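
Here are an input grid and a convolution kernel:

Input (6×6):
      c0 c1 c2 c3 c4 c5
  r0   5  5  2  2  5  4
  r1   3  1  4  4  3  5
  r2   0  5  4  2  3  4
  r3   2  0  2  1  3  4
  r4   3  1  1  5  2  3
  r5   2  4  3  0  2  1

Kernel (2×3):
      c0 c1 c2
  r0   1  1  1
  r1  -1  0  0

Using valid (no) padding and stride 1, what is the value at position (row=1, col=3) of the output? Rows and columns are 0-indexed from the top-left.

The receptive field on the input at this output position is [4 3 5 / 2 3 4]. Elementwise product with the kernel and sum: 4·1 + 3·1 + 5·1 + 2·-1.

10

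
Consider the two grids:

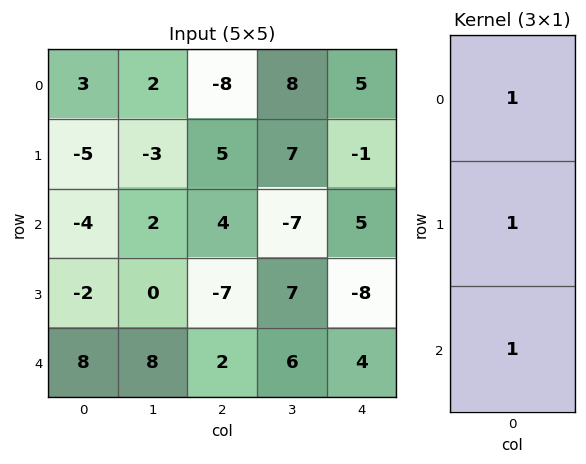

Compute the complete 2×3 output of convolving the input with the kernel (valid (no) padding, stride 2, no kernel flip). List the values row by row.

-6 1 9
2 -1 1

Output[0,0]: The receptive field on the input at this output position is [3 / -5 / -4]. Elementwise product with the kernel and sum: 3·1 + -5·1 + -4·1.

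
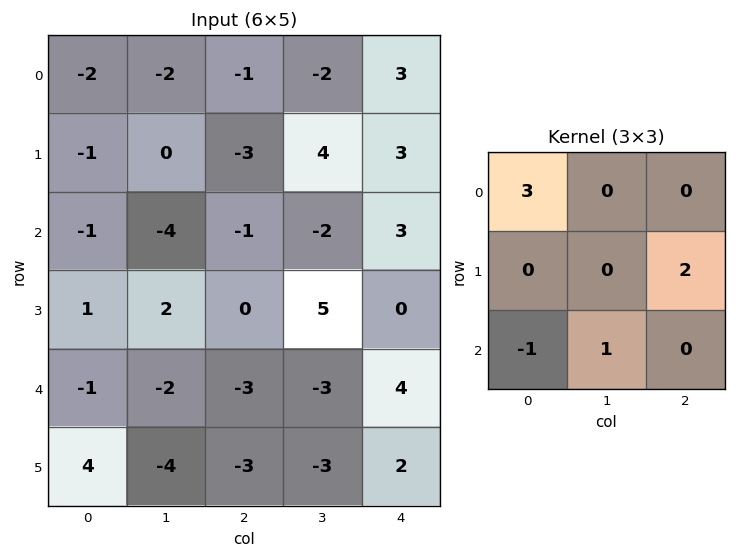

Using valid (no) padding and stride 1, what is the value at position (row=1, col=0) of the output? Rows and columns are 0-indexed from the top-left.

The receptive field on the input at this output position is [-1 0 -3 / -1 -4 -1 / 1 2 0]. Elementwise product with the kernel and sum: -1·3 + -1·2 + 1·-1 + 2·1.

-4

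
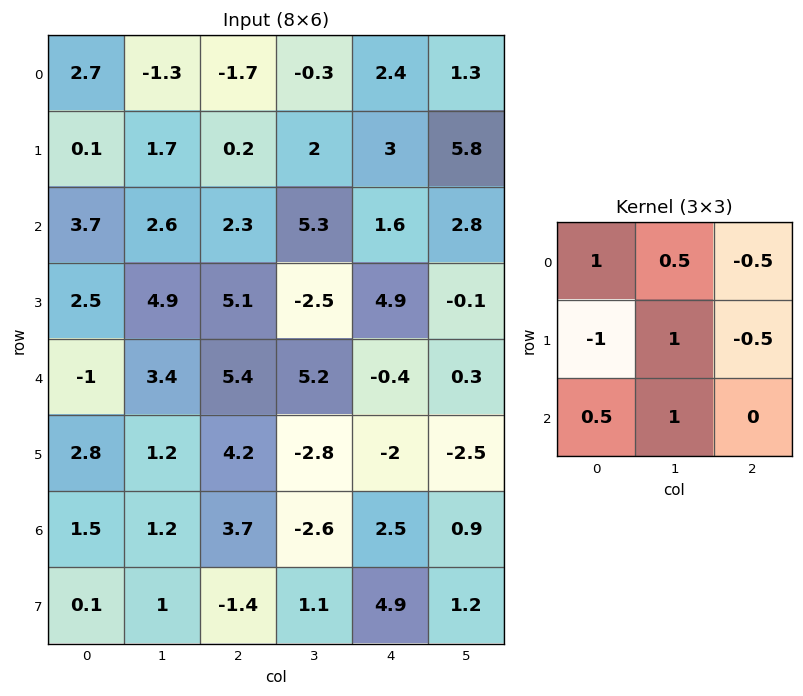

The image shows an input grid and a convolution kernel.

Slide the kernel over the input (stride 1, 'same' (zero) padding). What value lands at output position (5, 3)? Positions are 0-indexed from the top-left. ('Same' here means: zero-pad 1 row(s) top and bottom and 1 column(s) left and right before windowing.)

1.45

The receptive field on the zero-padded input at this output position is [5.4 5.2 -0.4 / 4.2 -2.8 -2 / 3.7 -2.6 2.5]. Elementwise product with the kernel and sum: 5.4·1 + 5.2·0.5 + -0.4·-0.5 + 4.2·-1 + -2.8·1 + -2·-0.5 + 3.7·0.5 + -2.6·1.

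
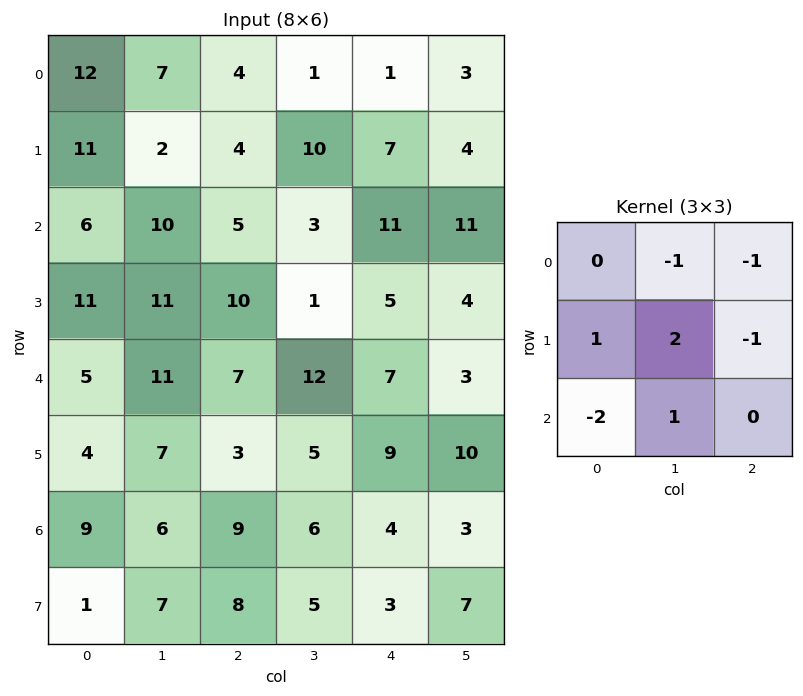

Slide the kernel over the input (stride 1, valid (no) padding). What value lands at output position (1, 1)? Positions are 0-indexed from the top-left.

-9

The receptive field on the input at this output position is [2 4 10 / 10 5 3 / 11 10 1]. Elementwise product with the kernel and sum: 4·-1 + 10·-1 + 10·1 + 5·2 + 3·-1 + 11·-2 + 10·1.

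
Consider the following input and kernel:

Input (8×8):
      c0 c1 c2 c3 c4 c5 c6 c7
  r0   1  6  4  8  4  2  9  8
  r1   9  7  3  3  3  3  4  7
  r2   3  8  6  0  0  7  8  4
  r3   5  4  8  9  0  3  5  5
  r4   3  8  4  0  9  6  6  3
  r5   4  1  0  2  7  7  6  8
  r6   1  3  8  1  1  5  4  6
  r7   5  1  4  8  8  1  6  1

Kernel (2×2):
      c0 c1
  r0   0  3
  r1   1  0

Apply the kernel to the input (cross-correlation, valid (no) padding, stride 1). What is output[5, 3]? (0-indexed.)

The receptive field on the input at this output position is [2 7 / 1 1]. Elementwise product with the kernel and sum: 7·3 + 1·1.

22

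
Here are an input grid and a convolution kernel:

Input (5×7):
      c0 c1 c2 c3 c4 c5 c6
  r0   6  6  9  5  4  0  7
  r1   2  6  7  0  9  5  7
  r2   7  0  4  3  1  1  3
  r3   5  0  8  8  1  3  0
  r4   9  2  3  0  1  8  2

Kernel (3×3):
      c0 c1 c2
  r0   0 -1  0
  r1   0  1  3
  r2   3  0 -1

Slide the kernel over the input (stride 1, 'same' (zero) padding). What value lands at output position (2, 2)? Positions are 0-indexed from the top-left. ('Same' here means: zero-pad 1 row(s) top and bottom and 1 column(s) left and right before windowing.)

-2

The receptive field on the zero-padded input at this output position is [6 7 0 / 0 4 3 / 0 8 8]. Elementwise product with the kernel and sum: 7·-1 + 4·1 + 3·3 + 0·3 + 8·-1.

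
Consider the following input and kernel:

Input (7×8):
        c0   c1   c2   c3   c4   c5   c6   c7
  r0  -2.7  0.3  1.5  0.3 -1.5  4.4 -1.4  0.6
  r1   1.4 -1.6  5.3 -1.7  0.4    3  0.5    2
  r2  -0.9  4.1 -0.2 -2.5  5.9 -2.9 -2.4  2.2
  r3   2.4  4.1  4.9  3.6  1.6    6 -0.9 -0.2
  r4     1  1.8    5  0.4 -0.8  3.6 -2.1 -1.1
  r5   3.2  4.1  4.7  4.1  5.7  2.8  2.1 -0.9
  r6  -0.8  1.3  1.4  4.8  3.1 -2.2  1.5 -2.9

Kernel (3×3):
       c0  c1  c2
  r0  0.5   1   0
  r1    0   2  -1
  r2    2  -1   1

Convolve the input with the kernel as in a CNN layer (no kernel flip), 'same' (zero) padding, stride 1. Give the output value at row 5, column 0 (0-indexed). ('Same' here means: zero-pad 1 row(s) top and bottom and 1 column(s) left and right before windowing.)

The receptive field on the zero-padded input at this output position is [0 1 1.8 / 0 3.2 4.1 / 0 -0.8 1.3]. Elementwise product with the kernel and sum: 0·0.5 + 1·1 + 3.2·2 + 4.1·-1 + 0·2 + -0.8·-1 + 1.3·1.

5.4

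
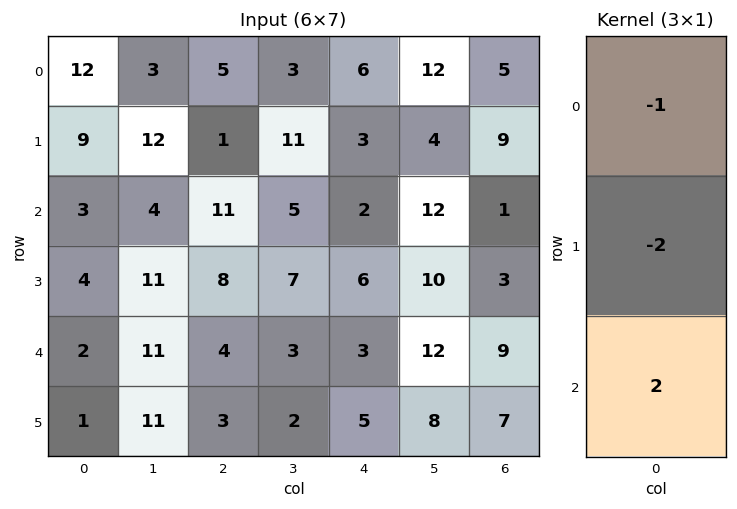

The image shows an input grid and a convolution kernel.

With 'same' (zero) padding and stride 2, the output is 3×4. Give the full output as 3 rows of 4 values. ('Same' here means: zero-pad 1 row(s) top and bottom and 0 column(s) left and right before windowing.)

Output[0,0]: The receptive field on the zero-padded input at this output position is [0 / 12 / 9]. Elementwise product with the kernel and sum: 0·-1 + 12·-2 + 9·2.
Output[0,1]: The receptive field on the zero-padded input at this output position is [0 / 5 / 1]. Elementwise product with the kernel and sum: 0·-1 + 5·-2 + 1·2.

-6 -8 -6 8
-7 -7 5 -5
-6 -10 -2 -7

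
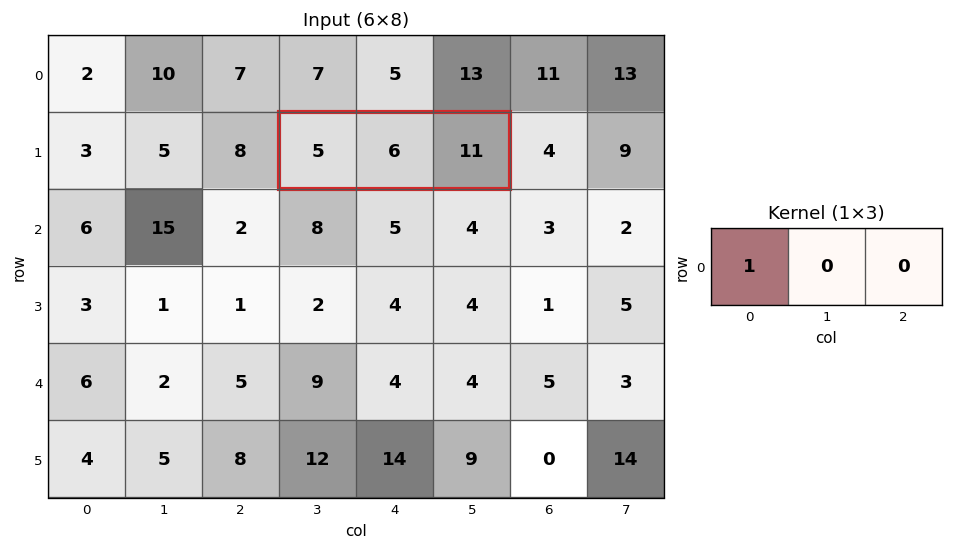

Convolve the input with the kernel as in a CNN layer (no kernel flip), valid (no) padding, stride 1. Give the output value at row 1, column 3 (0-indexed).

5

The receptive field on the input at this output position is [5 6 11]. Elementwise product with the kernel and sum: 5·1.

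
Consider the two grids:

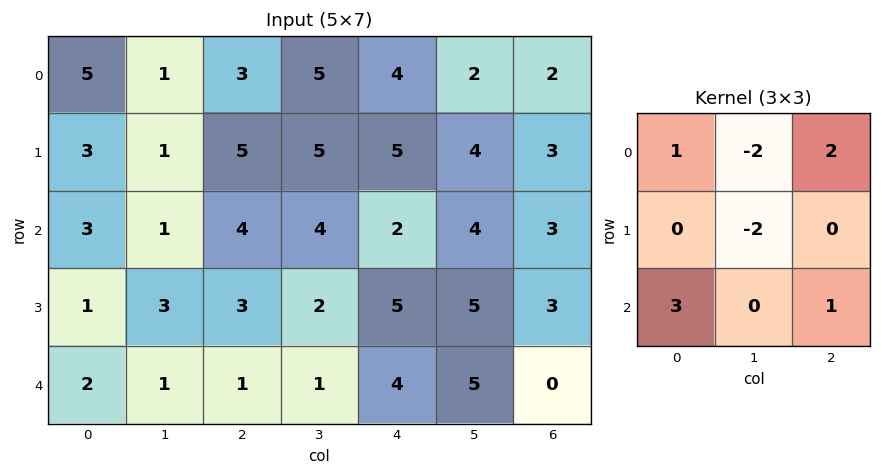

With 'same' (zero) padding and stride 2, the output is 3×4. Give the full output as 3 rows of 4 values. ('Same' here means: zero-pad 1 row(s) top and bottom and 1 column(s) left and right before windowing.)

Output[0,0]: The receptive field on the zero-padded input at this output position is [0 0 0 / 0 5 1 / 0 3 1]. Elementwise product with the kernel and sum: 0·1 + 0·-2 + 0·2 + 5·-2 + 0·3 + 1·1.
Output[0,1]: The receptive field on the zero-padded input at this output position is [0 0 0 / 1 3 5 / 1 5 5]. Elementwise product with the kernel and sum: 0·1 + 0·-2 + 0·2 + 3·-2 + 1·3 + 5·1.

-9 2 11 8
-7 4 10 7
0 -1 -6 -1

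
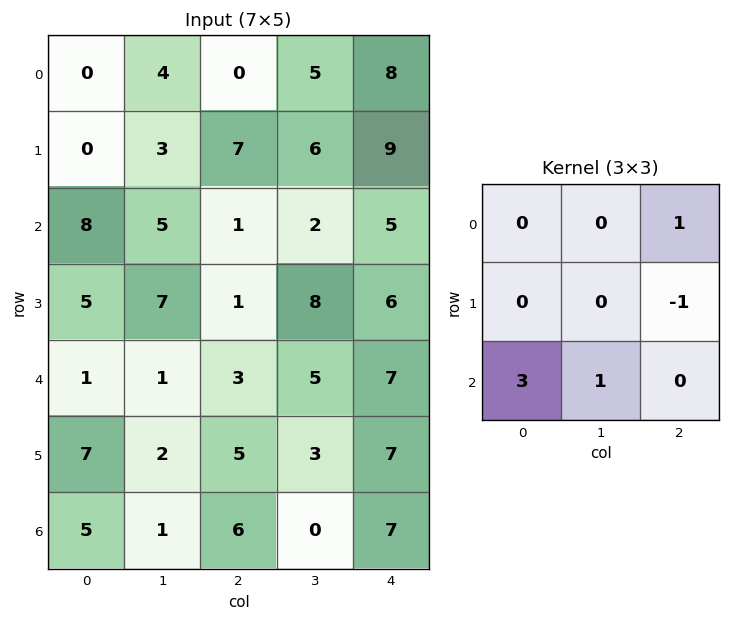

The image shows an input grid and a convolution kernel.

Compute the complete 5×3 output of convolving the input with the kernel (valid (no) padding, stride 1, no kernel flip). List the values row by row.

22 15 4
28 26 15
4 0 13
21 14 17
14 11 18

Output[0,0]: The receptive field on the input at this output position is [0 4 0 / 0 3 7 / 8 5 1]. Elementwise product with the kernel and sum: 0·1 + 7·-1 + 8·3 + 5·1.
Output[0,1]: The receptive field on the input at this output position is [4 0 5 / 3 7 6 / 5 1 2]. Elementwise product with the kernel and sum: 5·1 + 6·-1 + 5·3 + 1·1.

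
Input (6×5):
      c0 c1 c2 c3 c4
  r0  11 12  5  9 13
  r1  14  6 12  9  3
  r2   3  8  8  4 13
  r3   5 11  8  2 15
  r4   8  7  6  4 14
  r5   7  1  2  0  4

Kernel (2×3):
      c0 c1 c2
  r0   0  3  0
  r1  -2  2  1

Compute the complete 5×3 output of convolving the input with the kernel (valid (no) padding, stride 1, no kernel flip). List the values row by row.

32 36 24
36 40 32
44 20 15
37 26 16
11 20 12

Output[0,0]: The receptive field on the input at this output position is [11 12 5 / 14 6 12]. Elementwise product with the kernel and sum: 12·3 + 14·-2 + 6·2 + 12·1.
Output[0,1]: The receptive field on the input at this output position is [12 5 9 / 6 12 9]. Elementwise product with the kernel and sum: 5·3 + 6·-2 + 12·2 + 9·1.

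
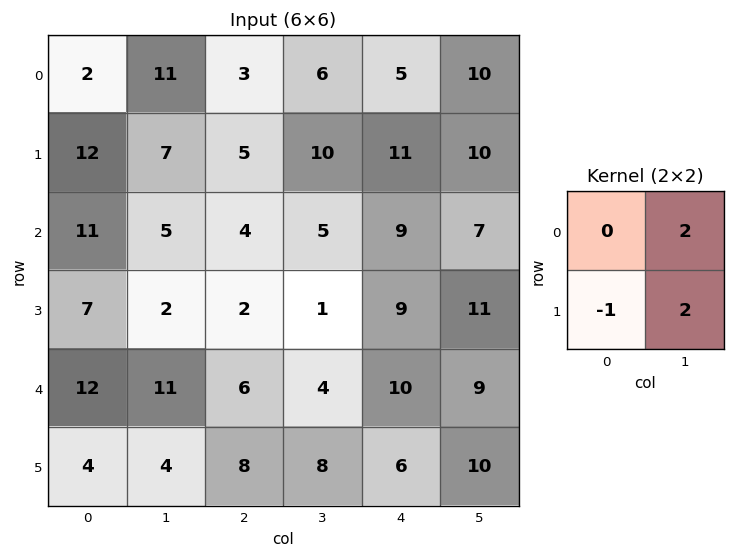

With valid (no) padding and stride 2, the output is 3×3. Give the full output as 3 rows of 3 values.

24 27 29
7 10 27
26 16 32

Output[0,0]: The receptive field on the input at this output position is [2 11 / 12 7]. Elementwise product with the kernel and sum: 11·2 + 12·-1 + 7·2.
Output[0,1]: The receptive field on the input at this output position is [3 6 / 5 10]. Elementwise product with the kernel and sum: 6·2 + 5·-1 + 10·2.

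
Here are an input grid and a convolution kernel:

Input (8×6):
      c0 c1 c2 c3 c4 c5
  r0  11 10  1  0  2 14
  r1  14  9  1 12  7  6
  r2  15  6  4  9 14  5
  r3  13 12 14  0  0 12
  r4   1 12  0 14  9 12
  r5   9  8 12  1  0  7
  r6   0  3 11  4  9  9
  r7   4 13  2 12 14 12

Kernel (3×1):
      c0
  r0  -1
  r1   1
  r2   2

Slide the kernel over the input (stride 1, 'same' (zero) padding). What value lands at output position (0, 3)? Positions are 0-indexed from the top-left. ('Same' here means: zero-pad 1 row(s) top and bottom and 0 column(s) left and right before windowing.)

24

The receptive field on the zero-padded input at this output position is [0 / 0 / 12]. Elementwise product with the kernel and sum: 0·-1 + 0·1 + 12·2.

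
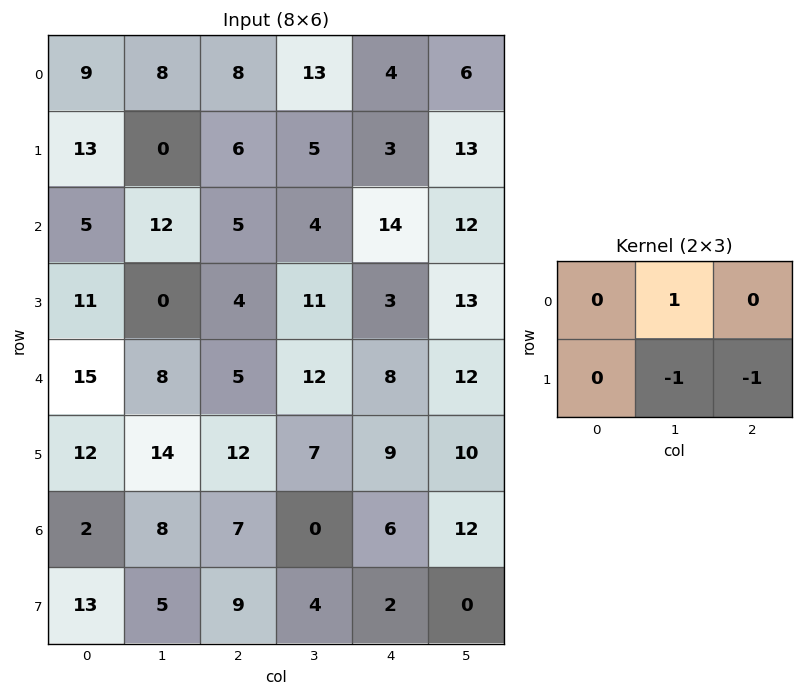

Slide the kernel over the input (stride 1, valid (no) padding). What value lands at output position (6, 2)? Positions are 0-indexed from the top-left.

-6

The receptive field on the input at this output position is [7 0 6 / 9 4 2]. Elementwise product with the kernel and sum: 0·1 + 4·-1 + 2·-1.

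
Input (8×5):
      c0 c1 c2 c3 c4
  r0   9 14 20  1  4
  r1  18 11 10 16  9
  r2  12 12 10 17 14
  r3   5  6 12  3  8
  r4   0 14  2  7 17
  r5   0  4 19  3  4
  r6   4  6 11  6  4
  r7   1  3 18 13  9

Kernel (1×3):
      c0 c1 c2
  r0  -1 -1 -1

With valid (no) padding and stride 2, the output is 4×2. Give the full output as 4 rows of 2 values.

Output[0,0]: The receptive field on the input at this output position is [9 14 20]. Elementwise product with the kernel and sum: 9·-1 + 14·-1 + 20·-1.

-43 -25
-34 -41
-16 -26
-21 -21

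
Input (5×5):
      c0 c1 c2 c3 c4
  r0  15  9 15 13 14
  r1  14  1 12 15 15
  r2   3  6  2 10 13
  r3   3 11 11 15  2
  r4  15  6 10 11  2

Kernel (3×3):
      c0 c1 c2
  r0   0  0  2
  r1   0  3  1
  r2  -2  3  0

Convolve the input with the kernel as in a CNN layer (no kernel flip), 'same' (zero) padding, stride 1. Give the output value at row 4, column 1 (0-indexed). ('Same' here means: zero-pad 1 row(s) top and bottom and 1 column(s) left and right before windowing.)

The receptive field on the zero-padded input at this output position is [3 11 11 / 15 6 10 / 0 0 0]. Elementwise product with the kernel and sum: 11·2 + 6·3 + 10·1 + 0·-2 + 0·3.

50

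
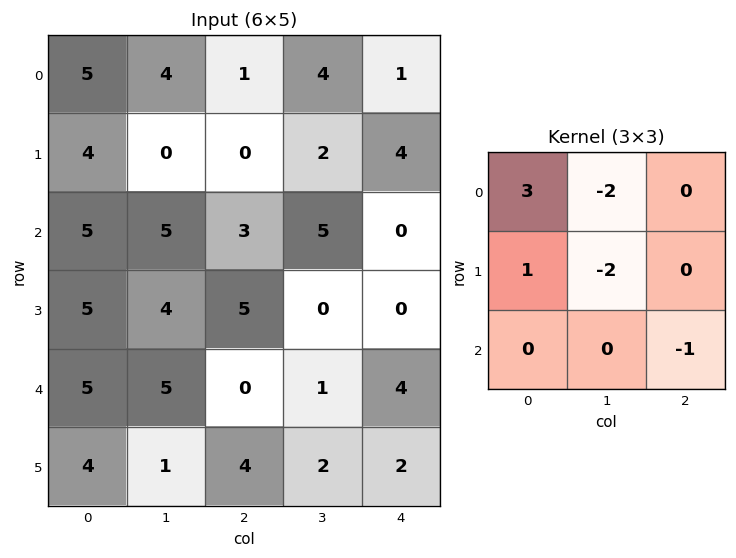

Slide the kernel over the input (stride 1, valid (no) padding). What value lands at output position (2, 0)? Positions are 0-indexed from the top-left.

The receptive field on the input at this output position is [5 5 3 / 5 4 5 / 5 5 0]. Elementwise product with the kernel and sum: 5·3 + 5·-2 + 5·1 + 4·-2 + 0·-1.

2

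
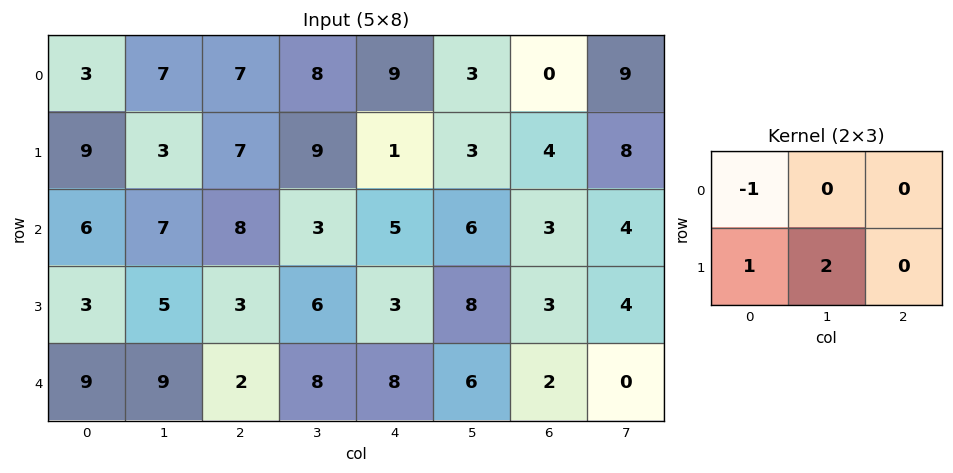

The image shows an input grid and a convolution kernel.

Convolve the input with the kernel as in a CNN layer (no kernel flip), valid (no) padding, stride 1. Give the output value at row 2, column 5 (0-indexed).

The receptive field on the input at this output position is [6 3 4 / 8 3 4]. Elementwise product with the kernel and sum: 6·-1 + 8·1 + 3·2.

8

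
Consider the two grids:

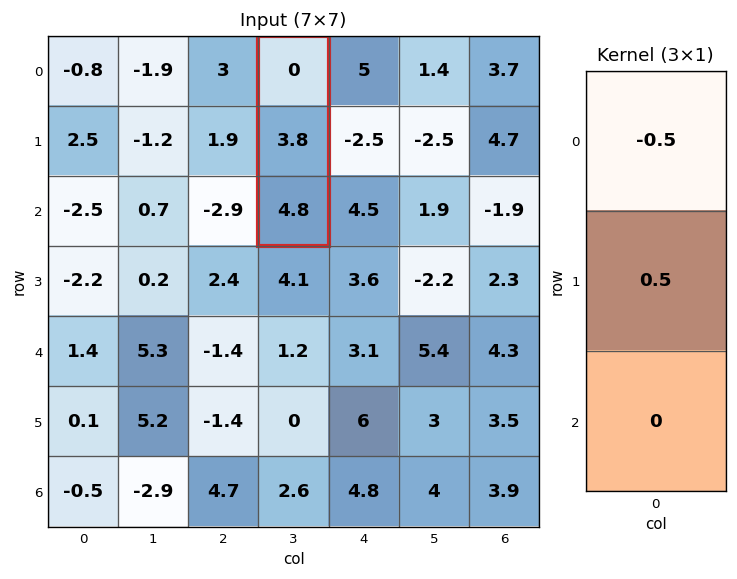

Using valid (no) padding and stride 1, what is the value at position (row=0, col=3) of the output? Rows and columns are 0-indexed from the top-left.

The receptive field on the input at this output position is [0 / 3.8 / 4.8]. Elementwise product with the kernel and sum: 0·-0.5 + 3.8·0.5.

1.9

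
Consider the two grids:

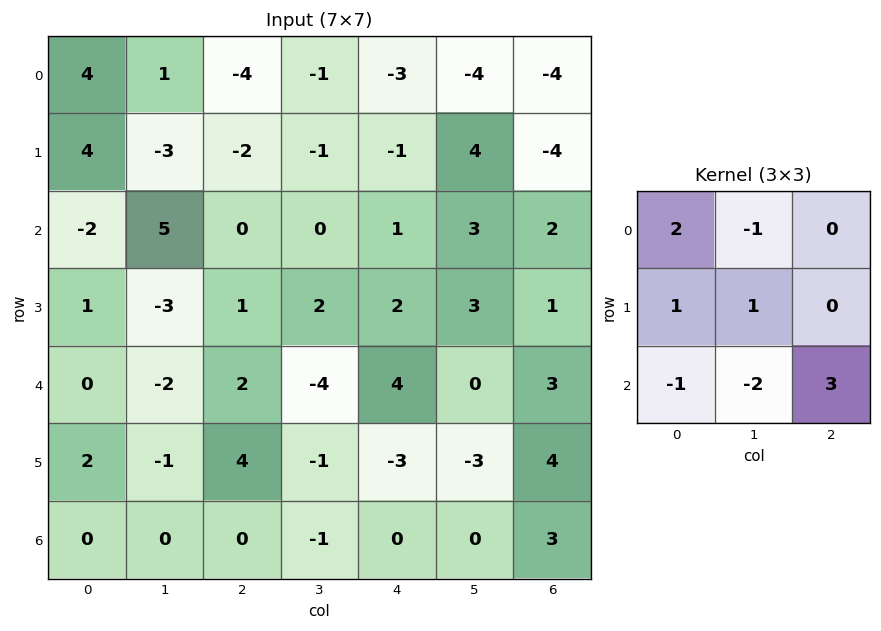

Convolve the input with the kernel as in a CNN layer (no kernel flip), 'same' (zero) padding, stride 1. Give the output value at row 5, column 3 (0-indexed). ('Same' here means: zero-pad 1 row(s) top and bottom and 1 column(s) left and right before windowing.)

13

The receptive field on the zero-padded input at this output position is [2 -4 4 / 4 -1 -3 / 0 -1 0]. Elementwise product with the kernel and sum: 2·2 + -4·-1 + 4·1 + -1·1 + 0·-1 + -1·-2 + 0·3.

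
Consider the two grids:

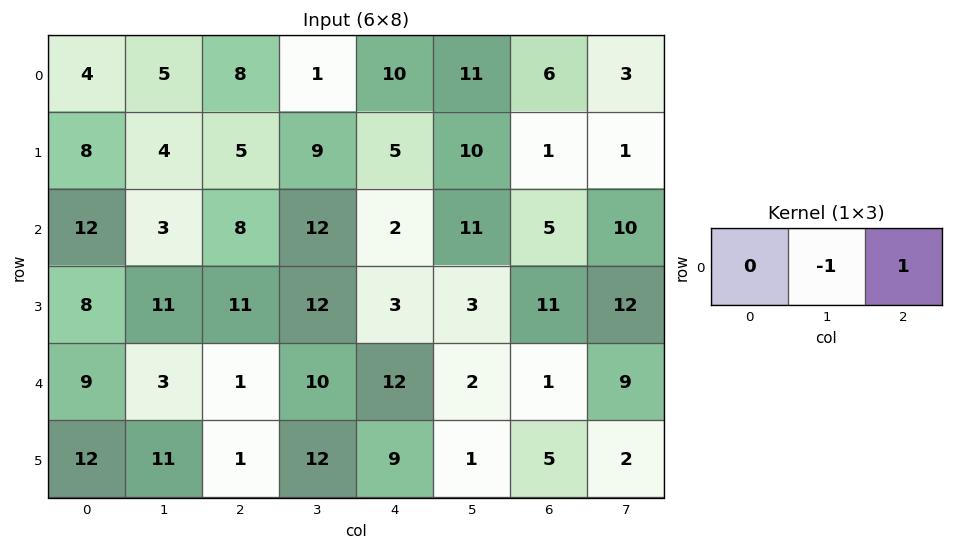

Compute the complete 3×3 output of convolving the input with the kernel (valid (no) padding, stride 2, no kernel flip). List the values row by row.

3 9 -5
5 -10 -6
-2 2 -1

Output[0,0]: The receptive field on the input at this output position is [4 5 8]. Elementwise product with the kernel and sum: 5·-1 + 8·1.
Output[0,1]: The receptive field on the input at this output position is [8 1 10]. Elementwise product with the kernel and sum: 1·-1 + 10·1.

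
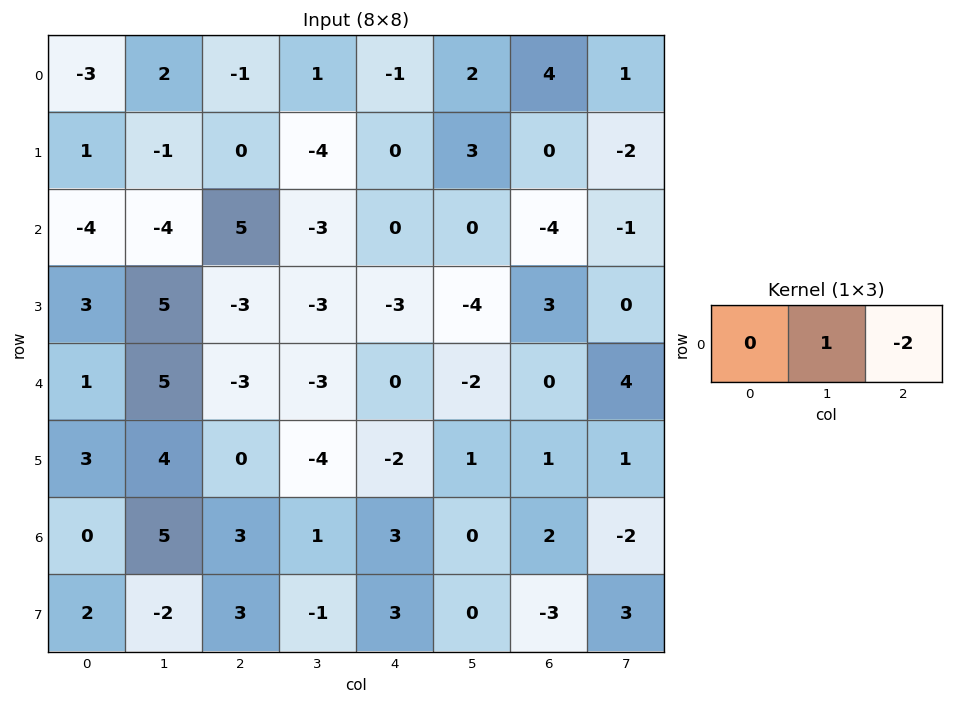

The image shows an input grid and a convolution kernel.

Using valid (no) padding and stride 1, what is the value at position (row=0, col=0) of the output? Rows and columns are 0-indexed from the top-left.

The receptive field on the input at this output position is [-3 2 -1]. Elementwise product with the kernel and sum: 2·1 + -1·-2.

4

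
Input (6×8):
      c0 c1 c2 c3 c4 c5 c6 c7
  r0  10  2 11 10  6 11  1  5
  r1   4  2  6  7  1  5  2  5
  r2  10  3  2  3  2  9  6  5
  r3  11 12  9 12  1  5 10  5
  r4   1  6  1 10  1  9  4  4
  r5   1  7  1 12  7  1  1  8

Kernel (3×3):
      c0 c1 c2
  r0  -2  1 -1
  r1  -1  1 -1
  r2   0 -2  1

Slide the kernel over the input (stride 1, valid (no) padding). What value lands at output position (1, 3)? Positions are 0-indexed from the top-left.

The receptive field on the input at this output position is [7 1 5 / 3 2 9 / 12 1 5]. Elementwise product with the kernel and sum: 7·-2 + 1·1 + 5·-1 + 3·-1 + 2·1 + 9·-1 + 1·-2 + 5·1.

-25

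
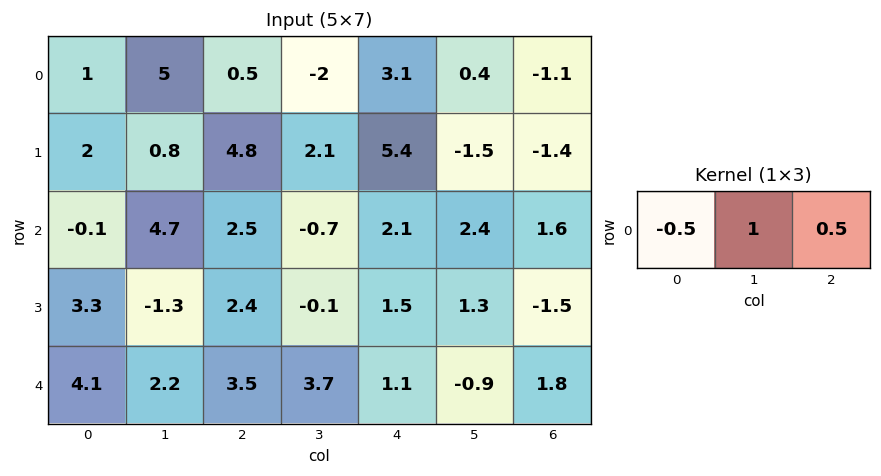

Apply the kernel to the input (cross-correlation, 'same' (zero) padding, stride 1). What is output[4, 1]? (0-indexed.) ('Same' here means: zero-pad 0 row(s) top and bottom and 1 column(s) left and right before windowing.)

1.9

The receptive field on the zero-padded input at this output position is [4.1 2.2 3.5]. Elementwise product with the kernel and sum: 4.1·-0.5 + 2.2·1 + 3.5·0.5.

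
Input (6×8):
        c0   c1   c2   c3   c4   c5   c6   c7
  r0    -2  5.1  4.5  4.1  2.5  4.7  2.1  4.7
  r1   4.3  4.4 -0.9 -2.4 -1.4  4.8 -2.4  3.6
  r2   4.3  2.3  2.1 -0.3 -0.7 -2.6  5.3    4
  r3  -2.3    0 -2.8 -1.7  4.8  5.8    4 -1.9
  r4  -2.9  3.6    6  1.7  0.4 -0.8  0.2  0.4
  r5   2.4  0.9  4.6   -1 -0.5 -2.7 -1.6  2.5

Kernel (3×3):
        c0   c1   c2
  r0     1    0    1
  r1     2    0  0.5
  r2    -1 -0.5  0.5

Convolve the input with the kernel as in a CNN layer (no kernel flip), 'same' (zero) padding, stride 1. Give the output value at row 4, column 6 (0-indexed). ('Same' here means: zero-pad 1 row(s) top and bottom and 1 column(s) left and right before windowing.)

The receptive field on the zero-padded input at this output position is [5.8 4 -1.9 / -0.8 0.2 0.4 / -2.7 -1.6 2.5]. Elementwise product with the kernel and sum: 5.8·1 + -1.9·1 + -0.8·2 + 0.4·0.5 + -2.7·-1 + -1.6·-0.5 + 2.5·0.5.

7.25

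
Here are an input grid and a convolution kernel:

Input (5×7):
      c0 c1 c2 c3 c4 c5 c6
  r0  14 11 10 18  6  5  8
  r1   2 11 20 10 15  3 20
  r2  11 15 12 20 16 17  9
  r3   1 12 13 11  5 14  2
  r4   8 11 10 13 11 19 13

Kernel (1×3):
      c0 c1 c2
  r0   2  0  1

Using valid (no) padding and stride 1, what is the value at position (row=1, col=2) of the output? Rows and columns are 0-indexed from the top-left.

The receptive field on the input at this output position is [20 10 15]. Elementwise product with the kernel and sum: 20·2 + 15·1.

55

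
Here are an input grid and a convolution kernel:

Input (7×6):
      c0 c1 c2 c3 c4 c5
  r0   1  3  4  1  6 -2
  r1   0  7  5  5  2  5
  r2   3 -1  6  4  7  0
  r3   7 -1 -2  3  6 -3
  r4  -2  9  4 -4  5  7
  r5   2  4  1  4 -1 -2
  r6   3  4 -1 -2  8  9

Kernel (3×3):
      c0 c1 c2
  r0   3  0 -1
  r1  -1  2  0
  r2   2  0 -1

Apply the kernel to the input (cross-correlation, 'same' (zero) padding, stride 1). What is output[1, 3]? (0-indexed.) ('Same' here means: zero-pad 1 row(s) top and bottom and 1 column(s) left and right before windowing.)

The receptive field on the zero-padded input at this output position is [4 1 6 / 5 5 2 / 6 4 7]. Elementwise product with the kernel and sum: 4·3 + 6·-1 + 5·-1 + 5·2 + 6·2 + 7·-1.

16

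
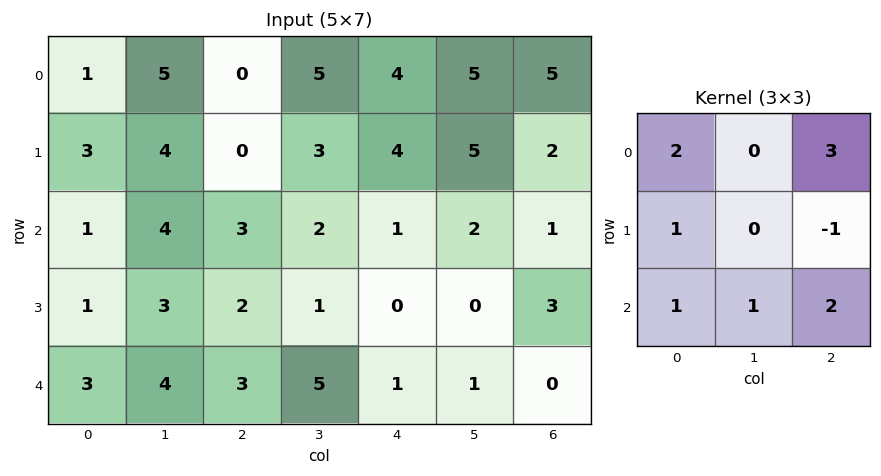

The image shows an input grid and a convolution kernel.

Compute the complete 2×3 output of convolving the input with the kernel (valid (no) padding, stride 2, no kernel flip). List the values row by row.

Output[0,0]: The receptive field on the input at this output position is [1 5 0 / 3 4 0 / 1 4 3]. Elementwise product with the kernel and sum: 1·2 + 0·3 + 3·1 + 0·-1 + 1·1 + 4·1 + 3·2.

16 15 30
23 21 4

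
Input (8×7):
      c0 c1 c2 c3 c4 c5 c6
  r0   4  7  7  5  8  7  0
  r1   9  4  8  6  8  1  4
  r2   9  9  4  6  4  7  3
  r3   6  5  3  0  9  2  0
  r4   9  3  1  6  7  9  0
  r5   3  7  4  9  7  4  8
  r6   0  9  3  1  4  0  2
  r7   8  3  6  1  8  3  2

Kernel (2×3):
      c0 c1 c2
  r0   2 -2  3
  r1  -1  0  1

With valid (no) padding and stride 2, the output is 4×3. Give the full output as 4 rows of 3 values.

Output[0,0]: The receptive field on the input at this output position is [4 7 7 / 9 4 8]. Elementwise product with the kernel and sum: 4·2 + 7·-2 + 7·3 + 9·-1 + 8·1.
Output[0,1]: The receptive field on the input at this output position is [7 5 8 / 8 6 8]. Elementwise product with the kernel and sum: 7·2 + 5·-2 + 8·3 + 8·-1 + 8·1.

14 28 -2
9 14 -6
16 14 -3
-11 18 8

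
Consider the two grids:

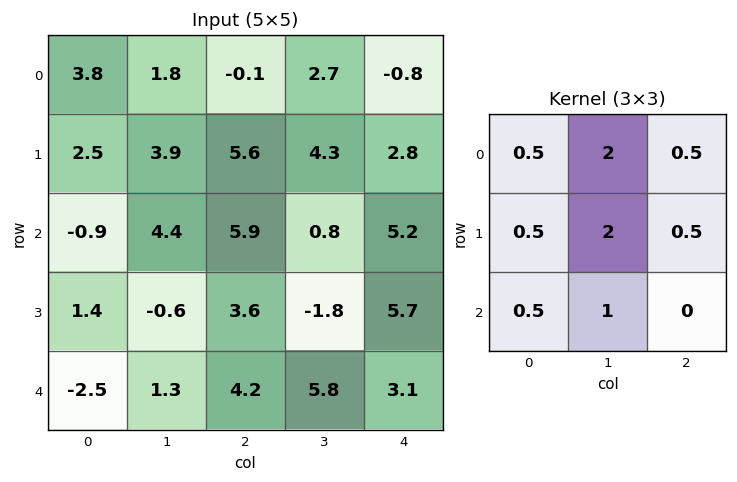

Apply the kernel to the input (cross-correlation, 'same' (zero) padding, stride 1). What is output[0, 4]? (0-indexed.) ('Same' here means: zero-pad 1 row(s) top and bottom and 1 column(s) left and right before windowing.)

4.7

The receptive field on the zero-padded input at this output position is [0 0 0 / 2.7 -0.8 0 / 4.3 2.8 0]. Elementwise product with the kernel and sum: 0·0.5 + 0·2 + 0·0.5 + 2.7·0.5 + -0.8·2 + 0·0.5 + 4.3·0.5 + 2.8·1.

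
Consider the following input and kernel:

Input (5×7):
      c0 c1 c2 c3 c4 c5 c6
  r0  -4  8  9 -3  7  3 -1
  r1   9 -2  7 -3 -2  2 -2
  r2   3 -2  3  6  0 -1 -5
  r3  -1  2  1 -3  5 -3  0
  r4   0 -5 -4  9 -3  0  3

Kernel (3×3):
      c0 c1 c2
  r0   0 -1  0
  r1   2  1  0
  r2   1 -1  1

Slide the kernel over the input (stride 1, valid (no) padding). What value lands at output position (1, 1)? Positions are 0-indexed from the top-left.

-10

The receptive field on the input at this output position is [-2 7 -3 / -2 3 6 / 2 1 -3]. Elementwise product with the kernel and sum: 7·-1 + -2·2 + 3·1 + 2·1 + 1·-1 + -3·1.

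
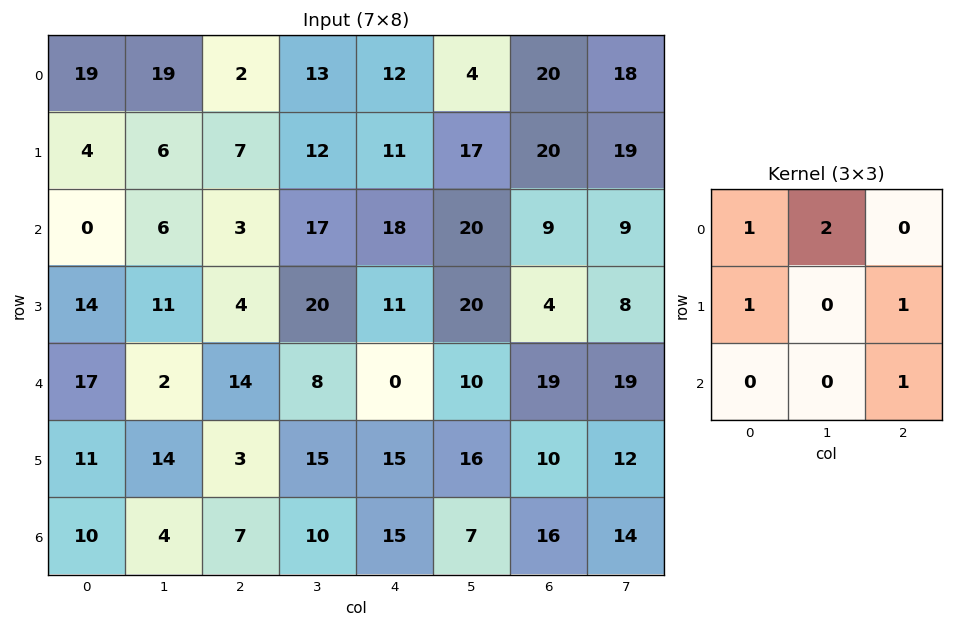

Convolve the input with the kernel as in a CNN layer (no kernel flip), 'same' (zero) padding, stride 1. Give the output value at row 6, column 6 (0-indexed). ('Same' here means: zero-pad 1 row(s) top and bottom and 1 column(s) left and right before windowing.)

The receptive field on the zero-padded input at this output position is [16 10 12 / 7 16 14 / 0 0 0]. Elementwise product with the kernel and sum: 16·1 + 10·2 + 7·1 + 14·1 + 0·1.

57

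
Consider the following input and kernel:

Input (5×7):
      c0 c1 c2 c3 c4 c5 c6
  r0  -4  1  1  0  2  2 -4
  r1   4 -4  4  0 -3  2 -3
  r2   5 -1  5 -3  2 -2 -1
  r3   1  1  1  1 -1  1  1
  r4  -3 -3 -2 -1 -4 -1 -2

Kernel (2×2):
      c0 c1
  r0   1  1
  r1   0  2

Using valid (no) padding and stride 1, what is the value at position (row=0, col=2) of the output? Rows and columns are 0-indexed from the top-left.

1

The receptive field on the input at this output position is [1 0 / 4 0]. Elementwise product with the kernel and sum: 1·1 + 0·1 + 0·2.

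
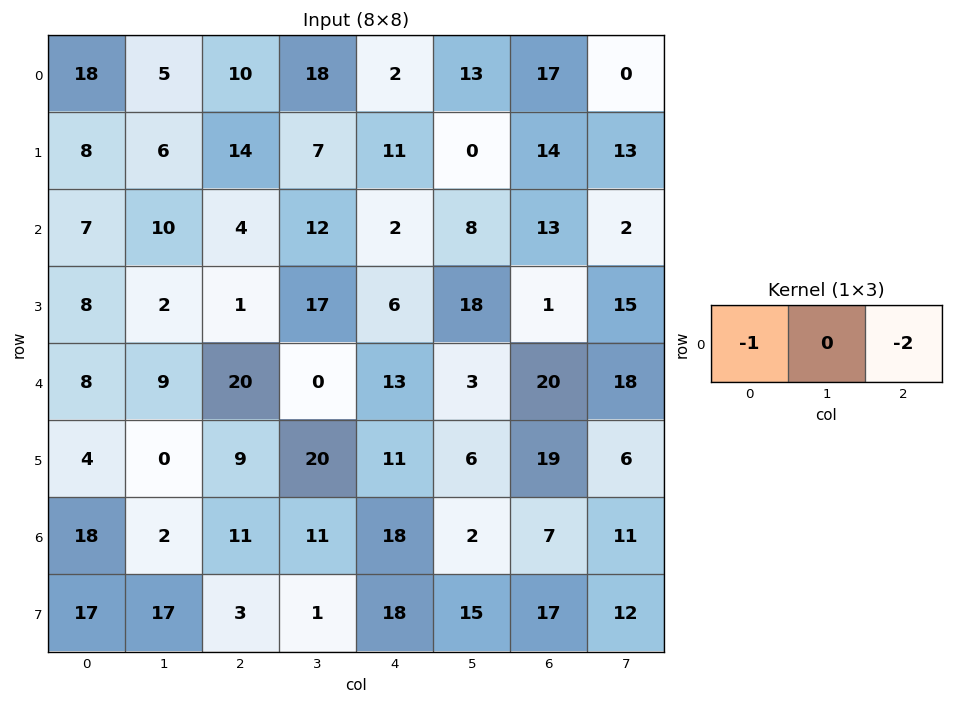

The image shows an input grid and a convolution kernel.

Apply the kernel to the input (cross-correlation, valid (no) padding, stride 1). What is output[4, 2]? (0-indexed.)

-46

The receptive field on the input at this output position is [20 0 13]. Elementwise product with the kernel and sum: 20·-1 + 13·-2.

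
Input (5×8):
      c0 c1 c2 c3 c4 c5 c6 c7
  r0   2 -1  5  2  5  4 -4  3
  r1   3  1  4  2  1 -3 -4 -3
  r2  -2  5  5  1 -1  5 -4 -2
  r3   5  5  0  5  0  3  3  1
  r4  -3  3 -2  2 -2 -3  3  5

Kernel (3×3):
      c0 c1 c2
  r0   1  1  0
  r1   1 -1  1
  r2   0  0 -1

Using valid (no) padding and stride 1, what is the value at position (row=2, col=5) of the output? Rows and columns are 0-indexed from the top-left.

-3

The receptive field on the input at this output position is [5 -4 -2 / 3 3 1 / -3 3 5]. Elementwise product with the kernel and sum: 5·1 + -4·1 + 3·1 + 3·-1 + 1·1 + 5·-1.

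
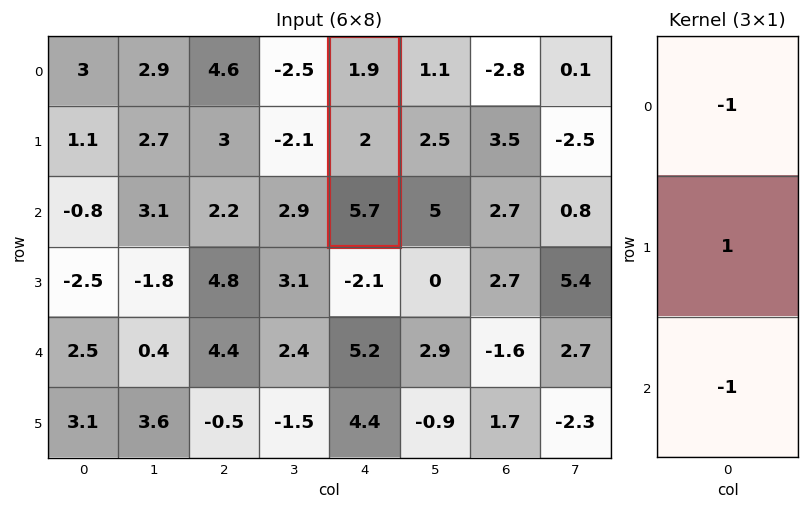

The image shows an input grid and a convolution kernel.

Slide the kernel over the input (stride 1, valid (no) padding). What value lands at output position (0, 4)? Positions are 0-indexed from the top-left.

The receptive field on the input at this output position is [1.9 / 2 / 5.7]. Elementwise product with the kernel and sum: 1.9·-1 + 2·1 + 5.7·-1.

-5.6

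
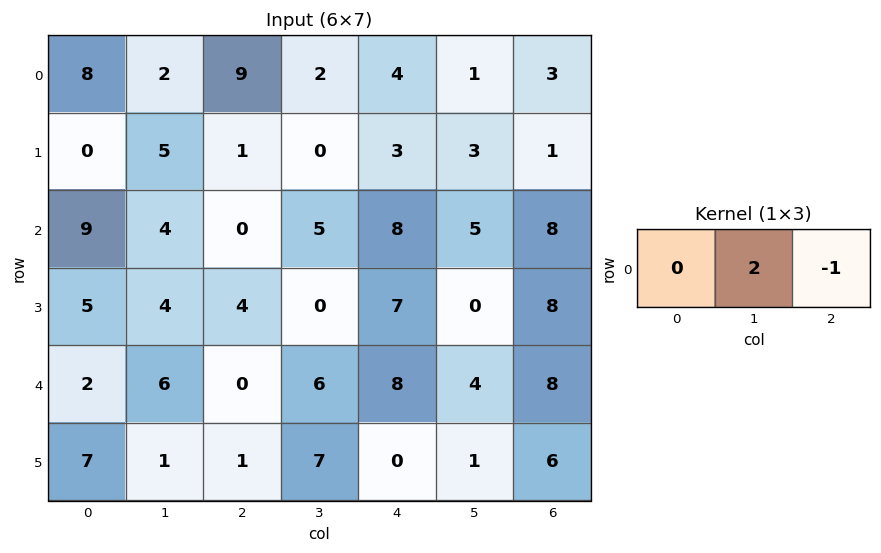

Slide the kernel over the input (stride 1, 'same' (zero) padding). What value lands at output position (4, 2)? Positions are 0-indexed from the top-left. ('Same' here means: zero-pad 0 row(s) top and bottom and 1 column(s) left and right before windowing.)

The receptive field on the zero-padded input at this output position is [6 0 6]. Elementwise product with the kernel and sum: 0·2 + 6·-1.

-6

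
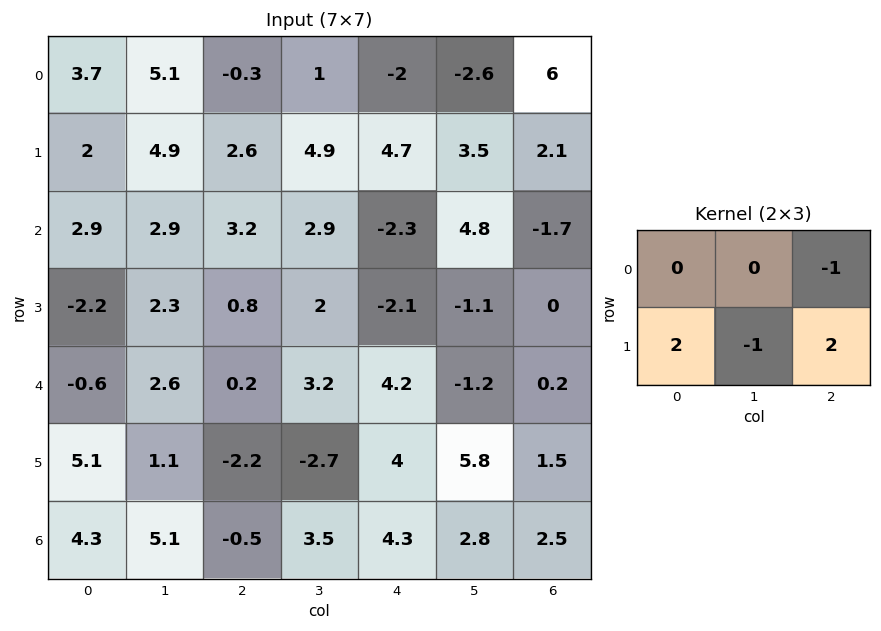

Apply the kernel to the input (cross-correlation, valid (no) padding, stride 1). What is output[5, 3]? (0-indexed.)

2.5

The receptive field on the input at this output position is [-2.7 4 5.8 / 3.5 4.3 2.8]. Elementwise product with the kernel and sum: 5.8·-1 + 3.5·2 + 4.3·-1 + 2.8·2.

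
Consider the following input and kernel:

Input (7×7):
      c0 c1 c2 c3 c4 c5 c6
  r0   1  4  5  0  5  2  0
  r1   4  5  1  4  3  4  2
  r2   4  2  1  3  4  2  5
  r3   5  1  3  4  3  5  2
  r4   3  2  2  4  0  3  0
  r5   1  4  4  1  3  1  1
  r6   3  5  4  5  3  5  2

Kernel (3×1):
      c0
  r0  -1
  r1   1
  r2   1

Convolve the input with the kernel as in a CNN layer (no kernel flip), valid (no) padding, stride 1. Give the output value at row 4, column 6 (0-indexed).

The receptive field on the input at this output position is [0 / 1 / 2]. Elementwise product with the kernel and sum: 0·-1 + 1·1 + 2·1.

3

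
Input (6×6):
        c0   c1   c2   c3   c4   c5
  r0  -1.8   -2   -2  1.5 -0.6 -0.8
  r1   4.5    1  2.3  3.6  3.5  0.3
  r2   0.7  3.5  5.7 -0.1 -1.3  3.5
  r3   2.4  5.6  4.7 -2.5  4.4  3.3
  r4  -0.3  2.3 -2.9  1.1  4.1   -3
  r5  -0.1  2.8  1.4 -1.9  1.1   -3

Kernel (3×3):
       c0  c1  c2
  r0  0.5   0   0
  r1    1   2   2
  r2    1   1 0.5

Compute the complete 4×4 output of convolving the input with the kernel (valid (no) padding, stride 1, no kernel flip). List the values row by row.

Output[0,0]: The receptive field on the input at this output position is [-1.8 -2 -2 / 4.5 1 2.3 / 0.7 3.5 5.7]. Elementwise product with the kernel and sum: -1.8·0.5 + 4.5·1 + 1·2 + 2.3·2 + 0.7·1 + 3.5·1 + 5.7·0.5.

17.25 20.95 20.45 12.3
31.7 24.25 8.45 9.65
23.9 11.7 11.6 16.55
3.1 4.75 9.9 -0.25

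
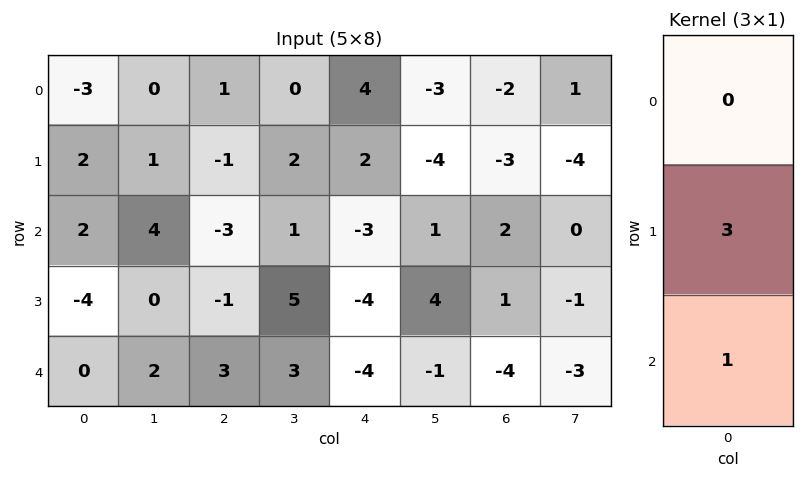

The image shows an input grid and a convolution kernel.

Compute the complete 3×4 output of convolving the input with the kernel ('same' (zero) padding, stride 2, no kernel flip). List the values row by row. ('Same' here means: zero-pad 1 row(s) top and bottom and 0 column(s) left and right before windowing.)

-7 2 14 -9
2 -10 -13 7
0 9 -12 -12

Output[0,0]: The receptive field on the zero-padded input at this output position is [0 / -3 / 2]. Elementwise product with the kernel and sum: -3·3 + 2·1.
Output[0,1]: The receptive field on the zero-padded input at this output position is [0 / 1 / -1]. Elementwise product with the kernel and sum: 1·3 + -1·1.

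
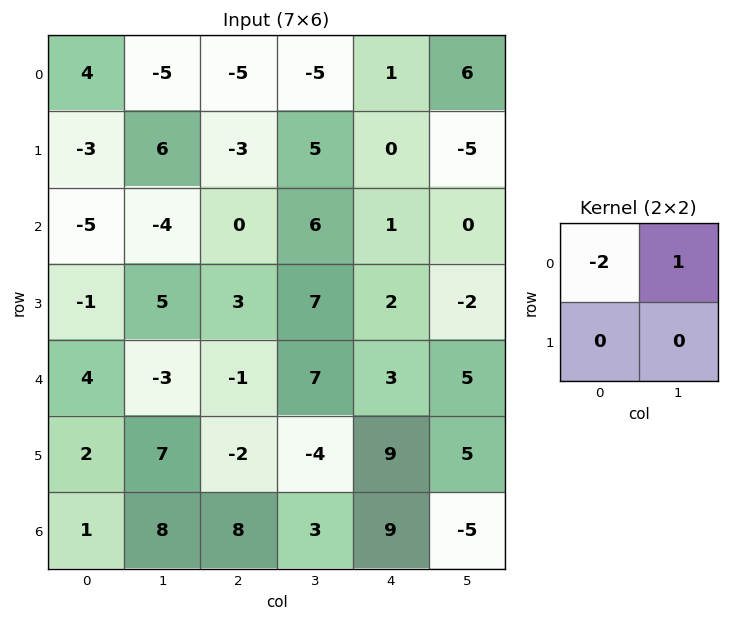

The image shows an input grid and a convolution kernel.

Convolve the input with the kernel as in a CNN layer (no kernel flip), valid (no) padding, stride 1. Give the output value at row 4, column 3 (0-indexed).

The receptive field on the input at this output position is [7 3 / -4 9]. Elementwise product with the kernel and sum: 7·-2 + 3·1.

-11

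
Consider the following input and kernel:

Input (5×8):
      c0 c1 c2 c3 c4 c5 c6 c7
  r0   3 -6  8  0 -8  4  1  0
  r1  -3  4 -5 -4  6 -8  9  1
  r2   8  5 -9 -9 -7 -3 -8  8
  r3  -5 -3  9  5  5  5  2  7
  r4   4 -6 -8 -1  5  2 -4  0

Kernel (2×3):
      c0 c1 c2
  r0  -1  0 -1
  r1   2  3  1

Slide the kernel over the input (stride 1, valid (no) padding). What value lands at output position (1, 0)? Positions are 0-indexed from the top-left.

The receptive field on the input at this output position is [-3 4 -5 / 8 5 -9]. Elementwise product with the kernel and sum: -3·-1 + -5·-1 + 8·2 + 5·3 + -9·1.

30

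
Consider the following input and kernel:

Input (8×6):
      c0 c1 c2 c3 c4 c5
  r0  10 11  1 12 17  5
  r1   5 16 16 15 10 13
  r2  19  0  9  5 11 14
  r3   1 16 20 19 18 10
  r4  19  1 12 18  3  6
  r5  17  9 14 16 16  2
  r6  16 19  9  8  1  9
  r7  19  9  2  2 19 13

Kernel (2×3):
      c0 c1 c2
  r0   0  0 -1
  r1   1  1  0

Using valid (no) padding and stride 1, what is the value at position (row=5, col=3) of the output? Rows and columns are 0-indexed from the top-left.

The receptive field on the input at this output position is [16 16 2 / 8 1 9]. Elementwise product with the kernel and sum: 2·-1 + 8·1 + 1·1.

7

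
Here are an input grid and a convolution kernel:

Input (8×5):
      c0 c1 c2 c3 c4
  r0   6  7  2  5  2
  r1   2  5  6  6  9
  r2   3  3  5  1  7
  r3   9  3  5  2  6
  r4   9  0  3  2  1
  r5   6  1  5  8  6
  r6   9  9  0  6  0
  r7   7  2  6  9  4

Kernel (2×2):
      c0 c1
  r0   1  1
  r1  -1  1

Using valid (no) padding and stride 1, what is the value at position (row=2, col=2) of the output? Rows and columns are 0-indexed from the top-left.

3

The receptive field on the input at this output position is [5 1 / 5 2]. Elementwise product with the kernel and sum: 5·1 + 1·1 + 5·-1 + 2·1.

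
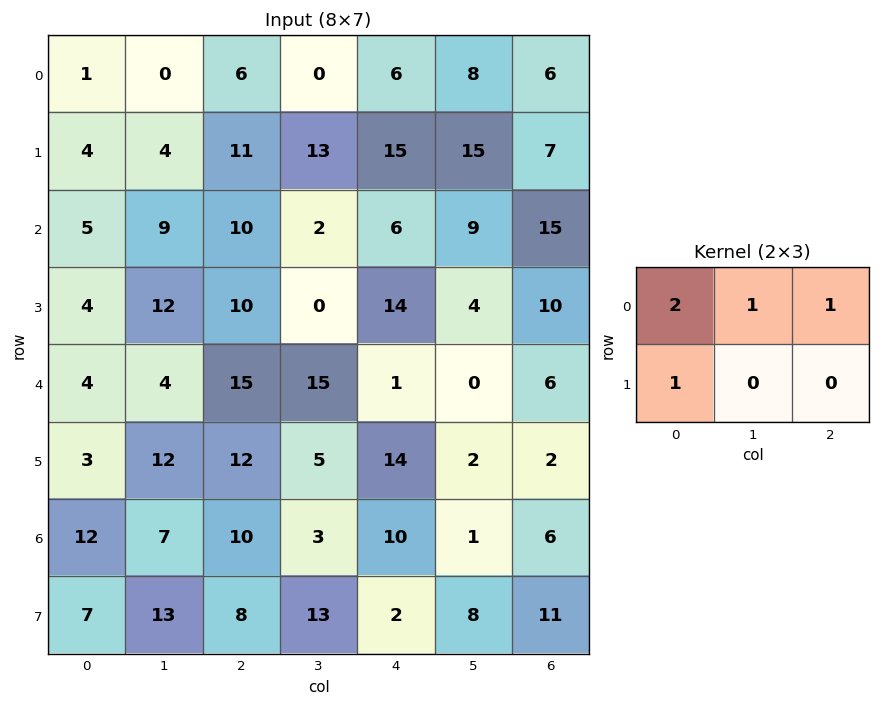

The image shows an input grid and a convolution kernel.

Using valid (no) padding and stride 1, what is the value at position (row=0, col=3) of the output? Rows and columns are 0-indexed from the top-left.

The receptive field on the input at this output position is [0 6 8 / 13 15 15]. Elementwise product with the kernel and sum: 0·2 + 6·1 + 8·1 + 13·1.

27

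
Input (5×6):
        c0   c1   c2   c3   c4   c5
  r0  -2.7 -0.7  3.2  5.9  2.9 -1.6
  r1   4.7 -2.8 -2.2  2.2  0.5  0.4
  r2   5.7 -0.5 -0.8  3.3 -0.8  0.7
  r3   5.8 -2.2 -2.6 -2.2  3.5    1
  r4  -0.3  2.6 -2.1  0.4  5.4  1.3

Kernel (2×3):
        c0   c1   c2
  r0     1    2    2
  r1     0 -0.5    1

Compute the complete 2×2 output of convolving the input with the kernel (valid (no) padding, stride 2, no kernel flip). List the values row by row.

Output[0,0]: The receptive field on the input at this output position is [-2.7 -0.7 3.2 / 4.7 -2.8 -2.2]. Elementwise product with the kernel and sum: -2.7·1 + -0.7·2 + 3.2·2 + -2.8·-0.5 + -2.2·1.

1.5 20.2
1.6 8.8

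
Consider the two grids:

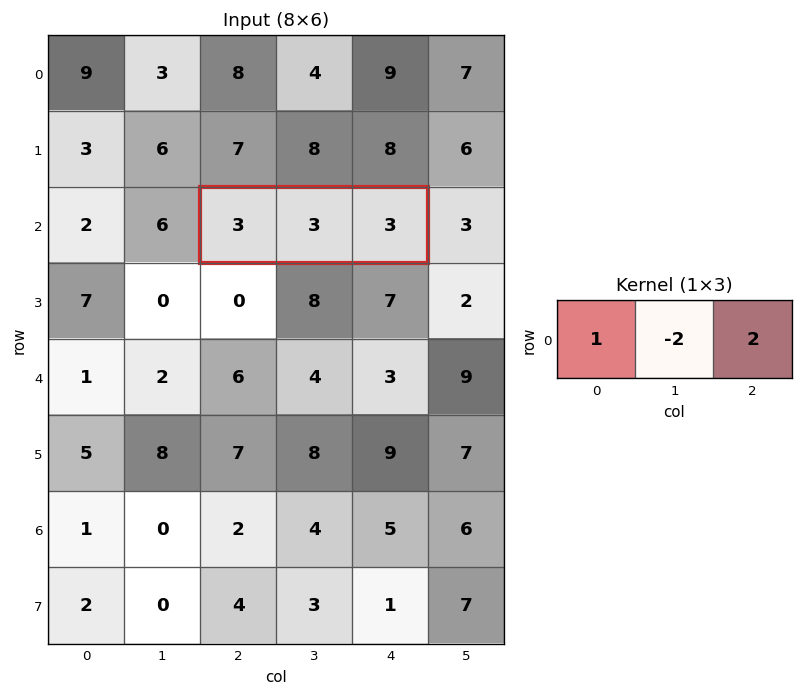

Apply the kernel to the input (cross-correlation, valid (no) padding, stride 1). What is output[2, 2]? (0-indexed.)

3

The receptive field on the input at this output position is [3 3 3]. Elementwise product with the kernel and sum: 3·1 + 3·-2 + 3·2.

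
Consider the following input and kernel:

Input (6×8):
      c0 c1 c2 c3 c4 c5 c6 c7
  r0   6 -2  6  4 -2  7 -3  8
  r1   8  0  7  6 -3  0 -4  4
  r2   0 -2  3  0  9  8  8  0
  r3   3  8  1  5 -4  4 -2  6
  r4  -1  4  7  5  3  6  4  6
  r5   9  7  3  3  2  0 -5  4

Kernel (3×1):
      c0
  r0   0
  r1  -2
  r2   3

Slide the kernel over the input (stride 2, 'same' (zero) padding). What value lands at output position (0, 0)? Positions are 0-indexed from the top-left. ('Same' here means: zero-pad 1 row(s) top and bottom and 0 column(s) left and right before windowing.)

The receptive field on the zero-padded input at this output position is [0 / 6 / 8]. Elementwise product with the kernel and sum: 6·-2 + 8·3.

12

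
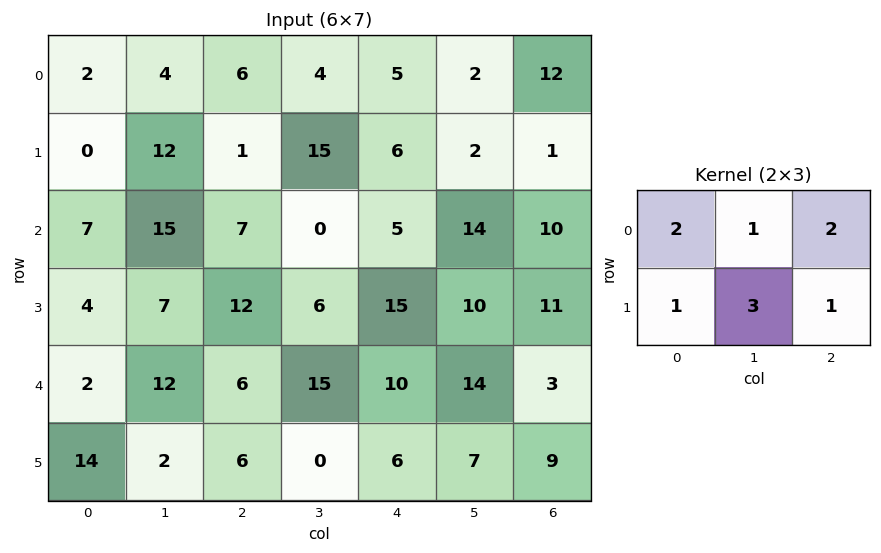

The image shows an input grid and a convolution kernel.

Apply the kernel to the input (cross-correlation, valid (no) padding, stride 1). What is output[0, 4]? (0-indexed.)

49

The receptive field on the input at this output position is [5 2 12 / 6 2 1]. Elementwise product with the kernel and sum: 5·2 + 2·1 + 12·2 + 6·1 + 2·3 + 1·1.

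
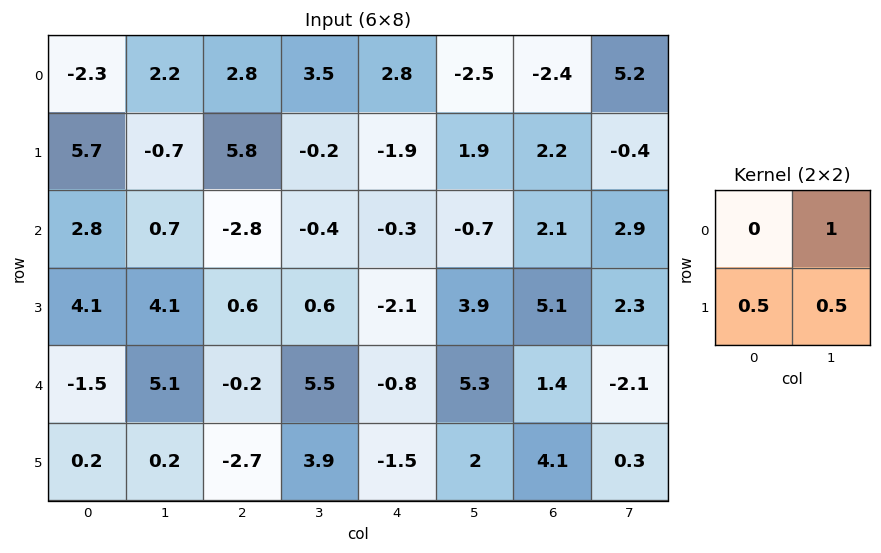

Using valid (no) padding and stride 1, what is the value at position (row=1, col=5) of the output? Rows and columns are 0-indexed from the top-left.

2.9

The receptive field on the input at this output position is [1.9 2.2 / -0.7 2.1]. Elementwise product with the kernel and sum: 2.2·1 + -0.7·0.5 + 2.1·0.5.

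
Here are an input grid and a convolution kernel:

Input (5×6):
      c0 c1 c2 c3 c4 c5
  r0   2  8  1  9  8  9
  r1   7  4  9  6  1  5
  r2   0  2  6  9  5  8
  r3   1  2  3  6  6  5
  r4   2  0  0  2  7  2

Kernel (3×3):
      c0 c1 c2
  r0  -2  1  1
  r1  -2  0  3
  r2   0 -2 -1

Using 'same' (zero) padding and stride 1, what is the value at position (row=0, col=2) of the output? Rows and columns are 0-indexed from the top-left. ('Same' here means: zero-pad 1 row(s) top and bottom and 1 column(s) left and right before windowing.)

-13

The receptive field on the zero-padded input at this output position is [0 0 0 / 8 1 9 / 4 9 6]. Elementwise product with the kernel and sum: 0·-2 + 0·1 + 0·1 + 8·-2 + 9·3 + 9·-2 + 6·-1.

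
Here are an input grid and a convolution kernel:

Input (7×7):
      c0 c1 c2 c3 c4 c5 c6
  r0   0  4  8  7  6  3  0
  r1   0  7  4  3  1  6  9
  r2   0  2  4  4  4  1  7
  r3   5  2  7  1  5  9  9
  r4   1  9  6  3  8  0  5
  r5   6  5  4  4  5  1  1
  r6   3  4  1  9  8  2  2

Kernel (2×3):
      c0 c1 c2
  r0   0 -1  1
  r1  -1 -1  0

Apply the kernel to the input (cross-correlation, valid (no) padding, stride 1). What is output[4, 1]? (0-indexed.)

-12

The receptive field on the input at this output position is [9 6 3 / 5 4 4]. Elementwise product with the kernel and sum: 6·-1 + 3·1 + 5·-1 + 4·-1.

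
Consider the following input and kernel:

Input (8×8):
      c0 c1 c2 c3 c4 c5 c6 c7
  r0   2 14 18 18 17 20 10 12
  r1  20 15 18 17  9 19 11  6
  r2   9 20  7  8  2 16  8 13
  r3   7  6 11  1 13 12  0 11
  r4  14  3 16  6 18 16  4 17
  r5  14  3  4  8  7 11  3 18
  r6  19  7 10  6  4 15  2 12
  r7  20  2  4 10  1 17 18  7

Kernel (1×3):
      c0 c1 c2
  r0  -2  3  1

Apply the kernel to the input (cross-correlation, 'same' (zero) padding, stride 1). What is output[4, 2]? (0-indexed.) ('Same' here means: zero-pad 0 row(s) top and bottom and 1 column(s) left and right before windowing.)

48

The receptive field on the zero-padded input at this output position is [3 16 6]. Elementwise product with the kernel and sum: 3·-2 + 16·3 + 6·1.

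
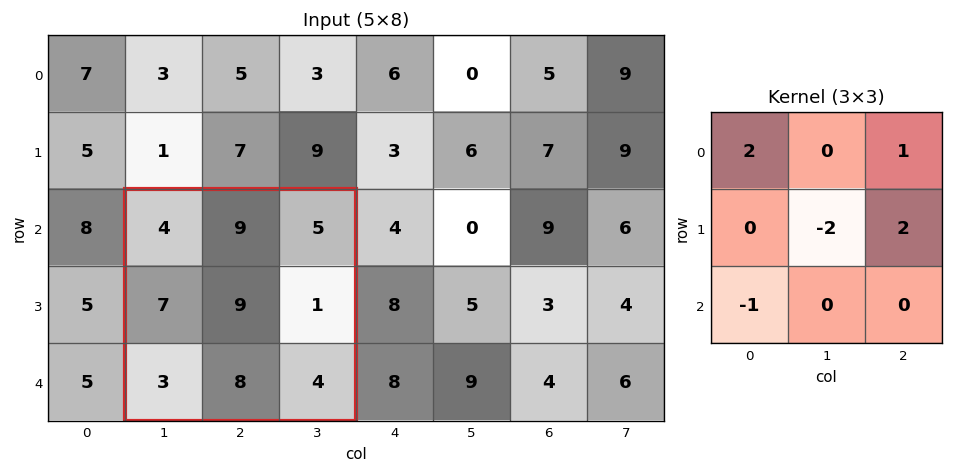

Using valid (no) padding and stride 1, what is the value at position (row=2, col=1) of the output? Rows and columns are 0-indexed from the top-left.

-6

The receptive field on the input at this output position is [4 9 5 / 7 9 1 / 3 8 4]. Elementwise product with the kernel and sum: 4·2 + 5·1 + 9·-2 + 1·2 + 3·-1.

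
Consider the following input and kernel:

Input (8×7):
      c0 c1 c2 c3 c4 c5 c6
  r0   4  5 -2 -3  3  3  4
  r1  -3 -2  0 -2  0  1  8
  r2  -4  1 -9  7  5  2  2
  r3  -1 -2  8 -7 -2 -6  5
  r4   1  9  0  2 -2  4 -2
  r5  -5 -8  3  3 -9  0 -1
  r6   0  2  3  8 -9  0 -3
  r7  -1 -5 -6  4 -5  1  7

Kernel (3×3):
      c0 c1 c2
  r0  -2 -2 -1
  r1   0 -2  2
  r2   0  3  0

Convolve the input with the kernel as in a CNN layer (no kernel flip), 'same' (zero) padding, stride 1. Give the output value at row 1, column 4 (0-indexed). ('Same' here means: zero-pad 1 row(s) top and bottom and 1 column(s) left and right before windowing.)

14

The receptive field on the zero-padded input at this output position is [-3 3 3 / -2 0 1 / 7 5 2]. Elementwise product with the kernel and sum: -3·-2 + 3·-2 + 3·-1 + 0·-2 + 1·2 + 5·3.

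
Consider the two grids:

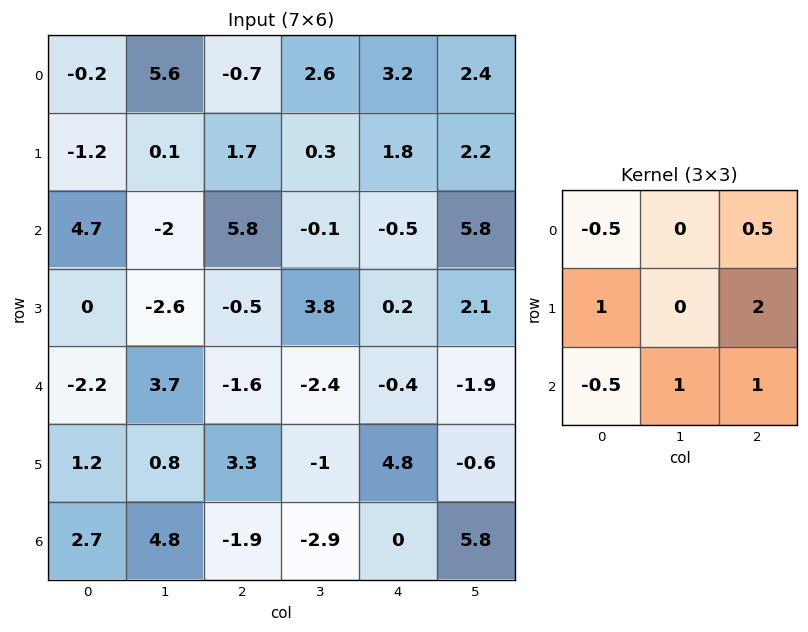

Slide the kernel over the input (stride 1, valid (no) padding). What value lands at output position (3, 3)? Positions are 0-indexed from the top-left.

-2.35

The receptive field on the input at this output position is [3.8 0.2 2.1 / -2.4 -0.4 -1.9 / -1 4.8 -0.6]. Elementwise product with the kernel and sum: 3.8·-0.5 + 2.1·0.5 + -2.4·1 + -1.9·2 + -1·-0.5 + 4.8·1 + -0.6·1.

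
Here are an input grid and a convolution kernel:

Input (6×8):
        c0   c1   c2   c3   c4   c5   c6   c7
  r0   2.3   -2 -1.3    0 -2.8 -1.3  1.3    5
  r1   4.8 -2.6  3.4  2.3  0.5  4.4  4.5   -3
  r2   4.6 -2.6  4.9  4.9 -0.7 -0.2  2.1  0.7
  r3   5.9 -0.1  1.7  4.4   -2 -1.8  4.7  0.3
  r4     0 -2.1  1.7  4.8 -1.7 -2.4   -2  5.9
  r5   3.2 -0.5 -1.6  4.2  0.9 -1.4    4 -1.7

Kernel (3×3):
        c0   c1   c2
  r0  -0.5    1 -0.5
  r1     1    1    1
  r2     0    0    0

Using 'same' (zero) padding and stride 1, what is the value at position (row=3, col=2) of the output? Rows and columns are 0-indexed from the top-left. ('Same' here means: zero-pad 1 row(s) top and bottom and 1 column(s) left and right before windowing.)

The receptive field on the zero-padded input at this output position is [-2.6 4.9 4.9 / -0.1 1.7 4.4 / -2.1 1.7 4.8]. Elementwise product with the kernel and sum: -2.6·-0.5 + 4.9·1 + 4.9·-0.5 + -0.1·1 + 1.7·1 + 4.4·1.

9.75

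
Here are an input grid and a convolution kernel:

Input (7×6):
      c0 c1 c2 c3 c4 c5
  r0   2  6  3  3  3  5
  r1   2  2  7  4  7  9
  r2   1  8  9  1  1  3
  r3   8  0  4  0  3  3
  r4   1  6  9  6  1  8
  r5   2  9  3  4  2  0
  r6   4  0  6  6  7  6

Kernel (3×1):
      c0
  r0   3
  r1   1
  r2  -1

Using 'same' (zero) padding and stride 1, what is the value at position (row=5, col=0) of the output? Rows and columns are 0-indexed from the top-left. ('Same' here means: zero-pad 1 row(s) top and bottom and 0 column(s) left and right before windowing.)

1

The receptive field on the zero-padded input at this output position is [1 / 2 / 4]. Elementwise product with the kernel and sum: 1·3 + 2·1 + 4·-1.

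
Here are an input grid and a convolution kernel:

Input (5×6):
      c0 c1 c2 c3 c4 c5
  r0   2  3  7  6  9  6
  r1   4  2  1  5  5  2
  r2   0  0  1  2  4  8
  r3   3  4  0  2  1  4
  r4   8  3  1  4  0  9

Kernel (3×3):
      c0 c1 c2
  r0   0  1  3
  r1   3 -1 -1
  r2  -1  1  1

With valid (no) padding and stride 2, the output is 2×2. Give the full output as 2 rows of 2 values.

34 31
4 14

Output[0,0]: The receptive field on the input at this output position is [2 3 7 / 4 2 1 / 0 0 1]. Elementwise product with the kernel and sum: 3·1 + 7·3 + 4·3 + 2·-1 + 1·-1 + 0·-1 + 0·1 + 1·1.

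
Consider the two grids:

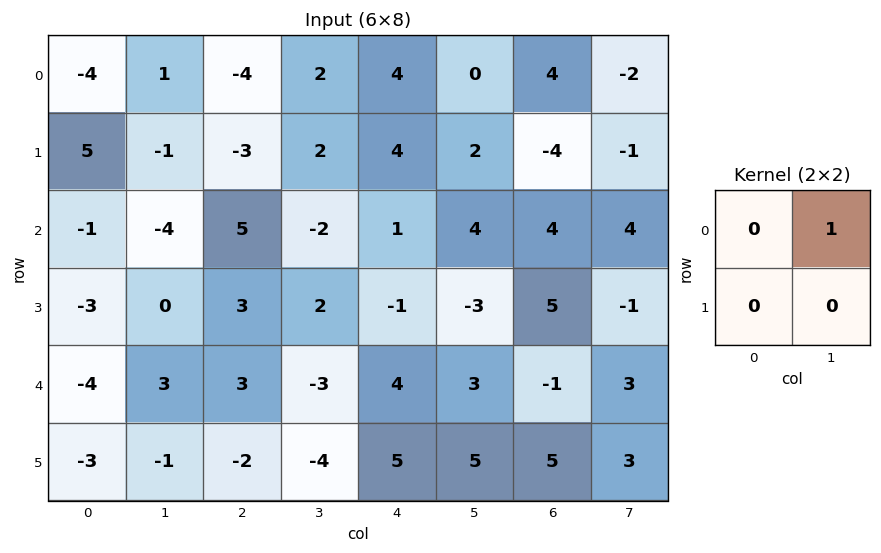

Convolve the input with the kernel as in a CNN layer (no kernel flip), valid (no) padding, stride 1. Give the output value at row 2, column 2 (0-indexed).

The receptive field on the input at this output position is [5 -2 / 3 2]. Elementwise product with the kernel and sum: -2·1.

-2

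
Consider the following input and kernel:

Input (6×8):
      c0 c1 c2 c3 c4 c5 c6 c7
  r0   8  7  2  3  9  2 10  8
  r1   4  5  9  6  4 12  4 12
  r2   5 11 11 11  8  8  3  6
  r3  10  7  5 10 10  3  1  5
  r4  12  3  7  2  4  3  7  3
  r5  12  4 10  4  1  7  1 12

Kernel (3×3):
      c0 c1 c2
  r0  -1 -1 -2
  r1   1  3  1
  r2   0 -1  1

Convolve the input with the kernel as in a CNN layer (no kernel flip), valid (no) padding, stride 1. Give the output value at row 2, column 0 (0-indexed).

2

The receptive field on the input at this output position is [5 11 11 / 10 7 5 / 12 3 7]. Elementwise product with the kernel and sum: 5·-1 + 11·-1 + 11·-2 + 10·1 + 7·3 + 5·1 + 3·-1 + 7·1.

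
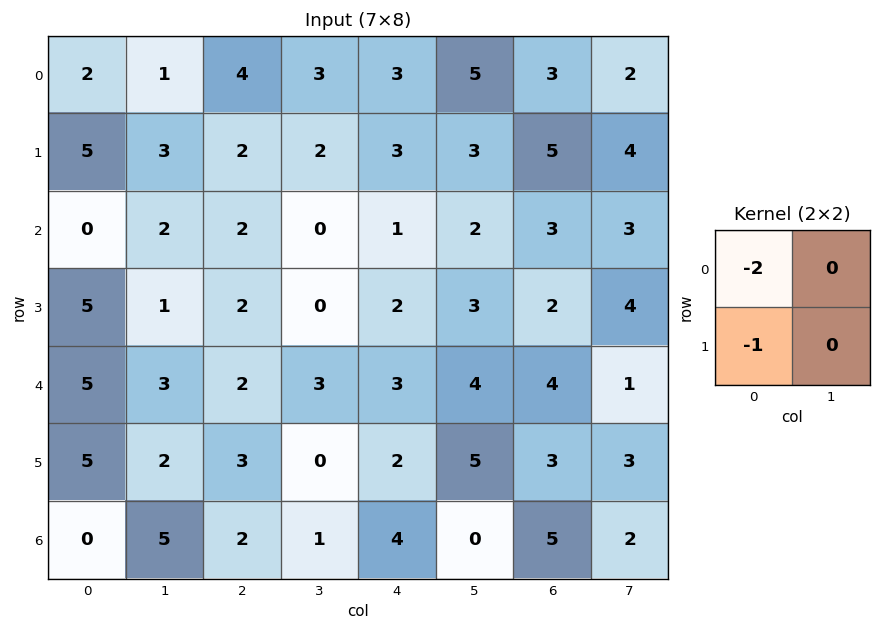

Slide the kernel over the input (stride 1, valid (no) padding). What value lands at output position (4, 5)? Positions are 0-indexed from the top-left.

The receptive field on the input at this output position is [4 4 / 5 3]. Elementwise product with the kernel and sum: 4·-2 + 5·-1.

-13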